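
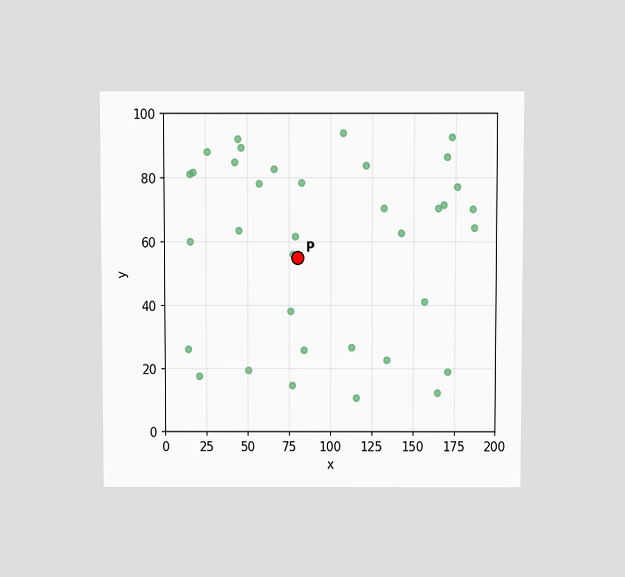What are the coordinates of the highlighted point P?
The chart is viewed slightly from above. Following the gridlines from P to each axis, P sits at (80, 55).

(80, 55)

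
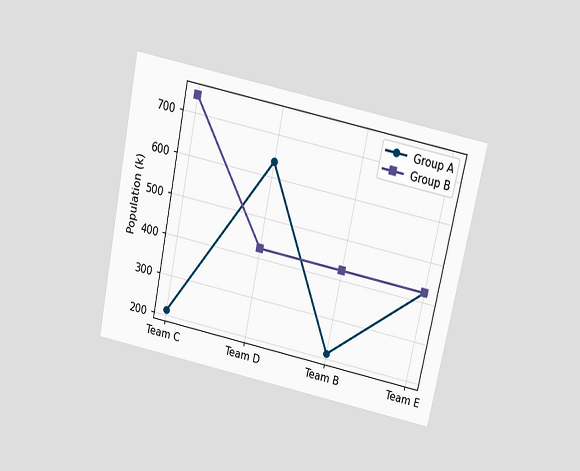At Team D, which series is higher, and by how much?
Group A, by 212k

The chart is tilted about 12° clockwise and viewed slightly from above. At Team D, Group A sits above the other line by 212k.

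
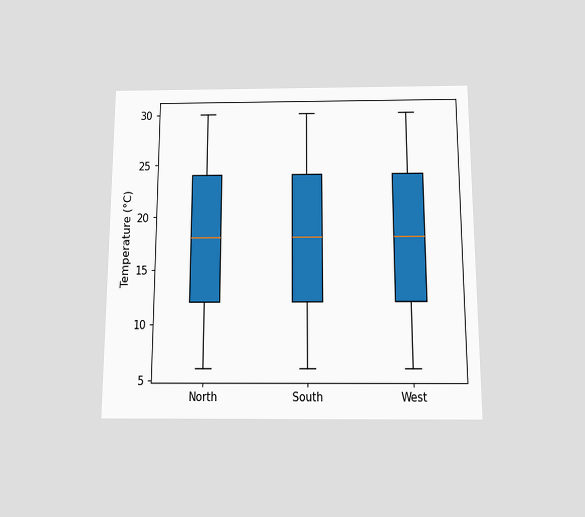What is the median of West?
The chart is viewed slightly from below. The median line in the West box sits at 18°C.

18°C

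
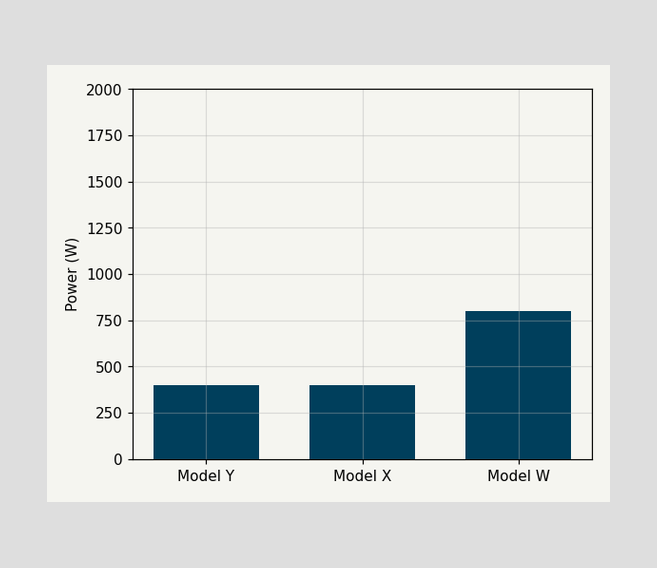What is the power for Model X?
400W

Reading along the chart's y-axis, the Model X bar reaches 400W.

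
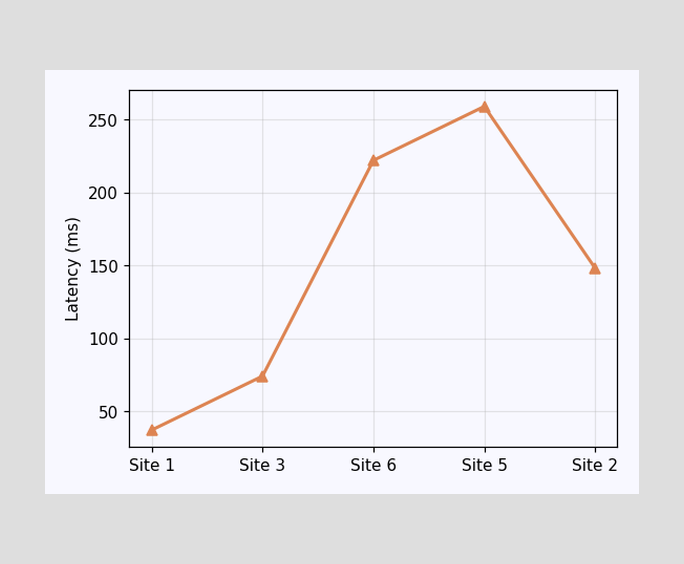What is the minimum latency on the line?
The lowest point is at Site 1, and reading across to the y-axis gives 37ms.

37ms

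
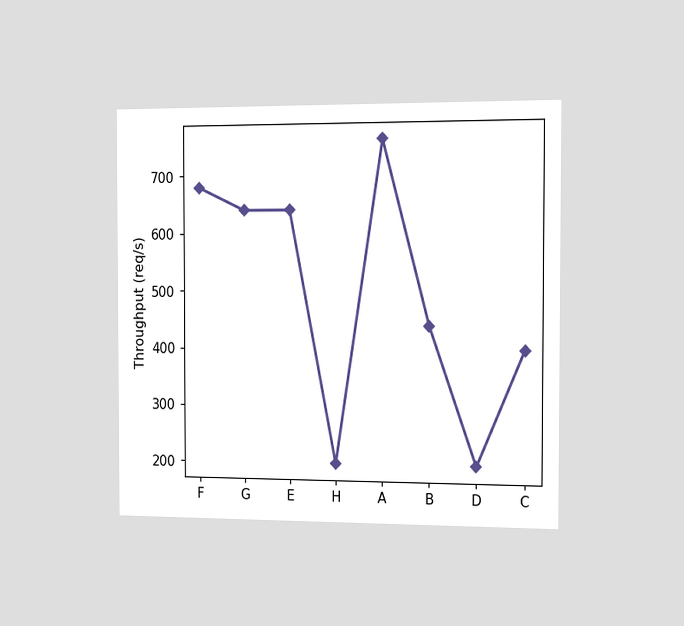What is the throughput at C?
The chart is viewed slightly from the right. At C, the line is at 400req/s.

400req/s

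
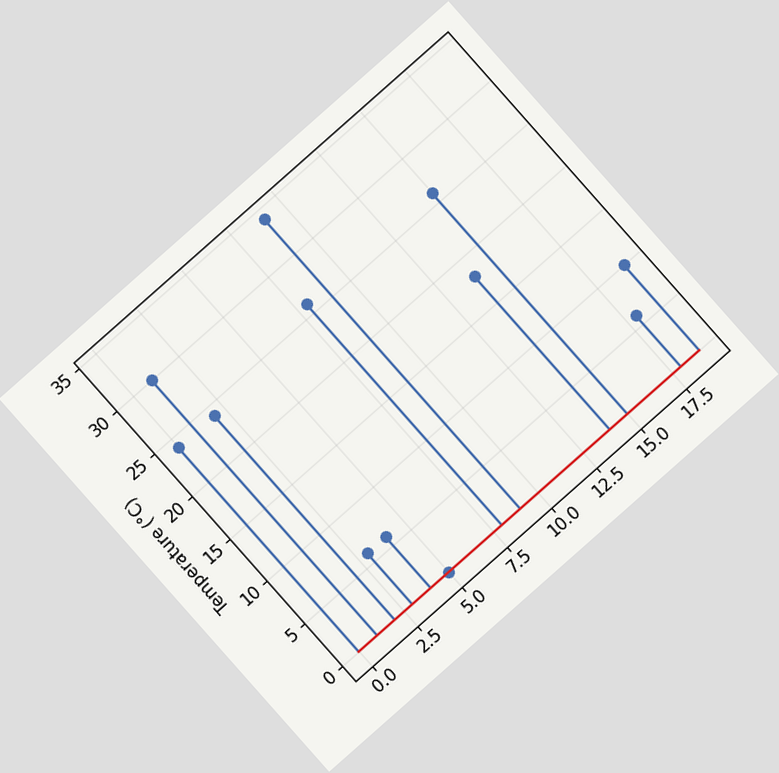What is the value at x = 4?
6°C

The chart is tilted about 42° counter-clockwise. The stem at x=4 reaches 6°C.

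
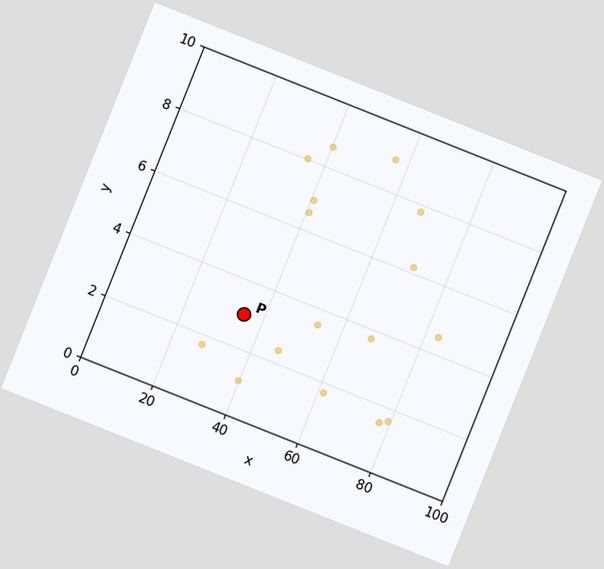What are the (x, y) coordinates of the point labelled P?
The chart is tilted about 22° clockwise. Following the gridlines from P to each axis, P sits at (35, 3).

(35, 3)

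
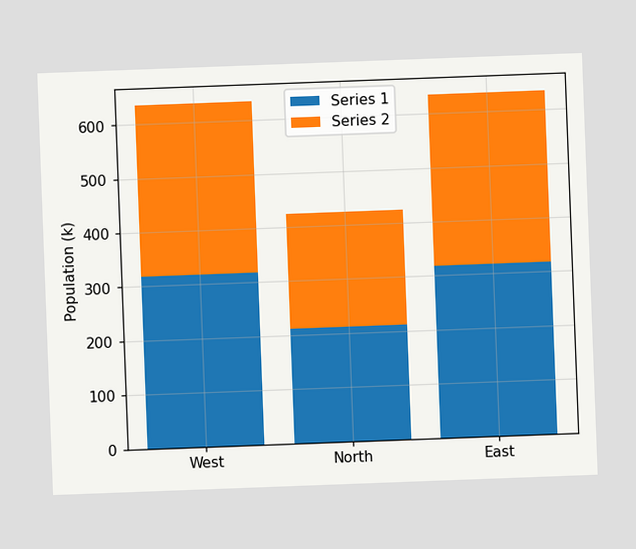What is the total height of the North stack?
424k

The chart is tilted about 2° counter-clockwise. The North stack's top reaches 424k on the y-axis.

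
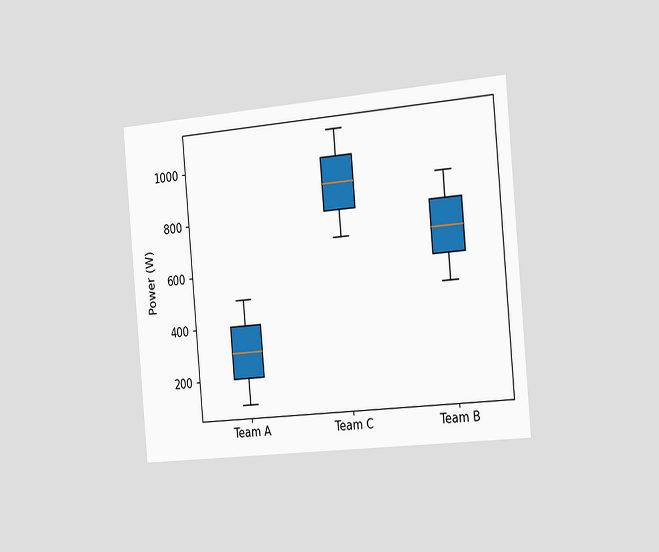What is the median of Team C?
900W

The chart is tilted about 5° counter-clockwise and viewed slightly from the right. The median line in the Team C box sits at 900W.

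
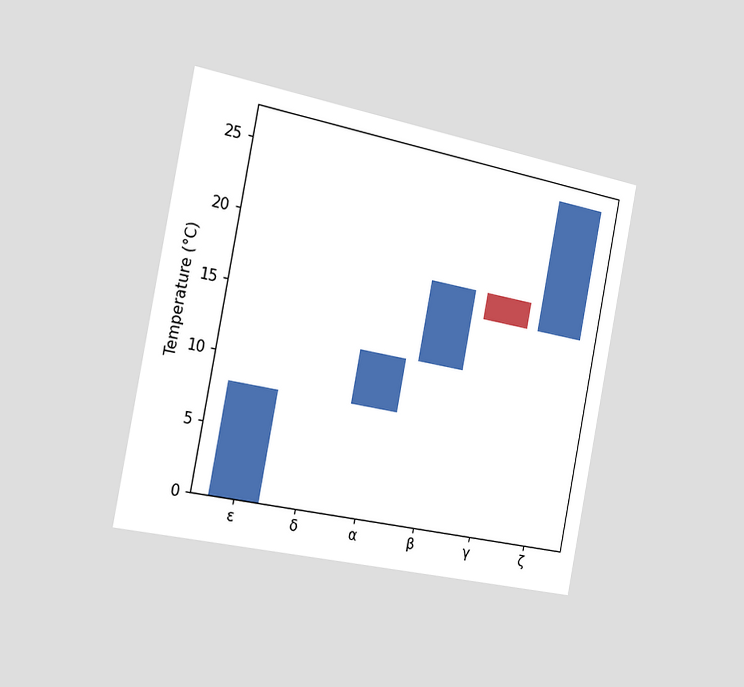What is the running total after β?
18°C

The chart is tilted about 11° clockwise and viewed slightly from the left. After β the running total reaches 18°C.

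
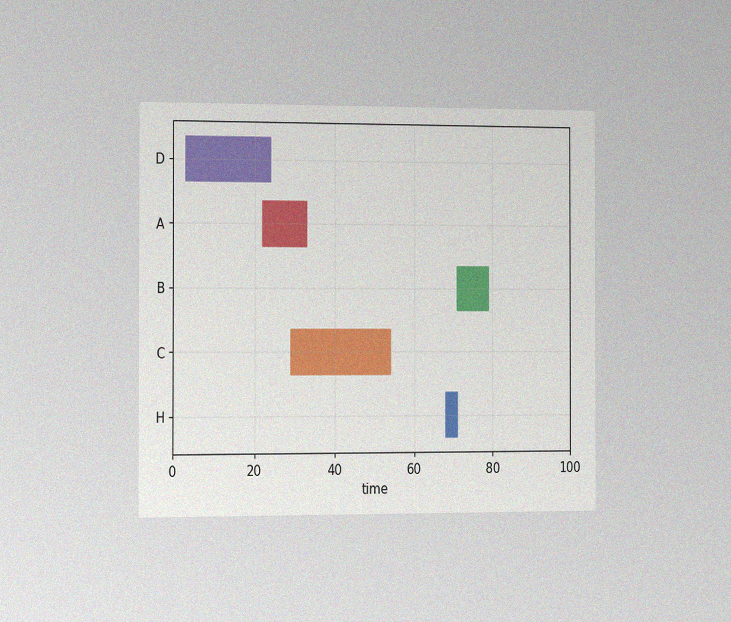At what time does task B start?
71

The chart is viewed slightly from the left, with some photo noise. The B bar begins at t=71.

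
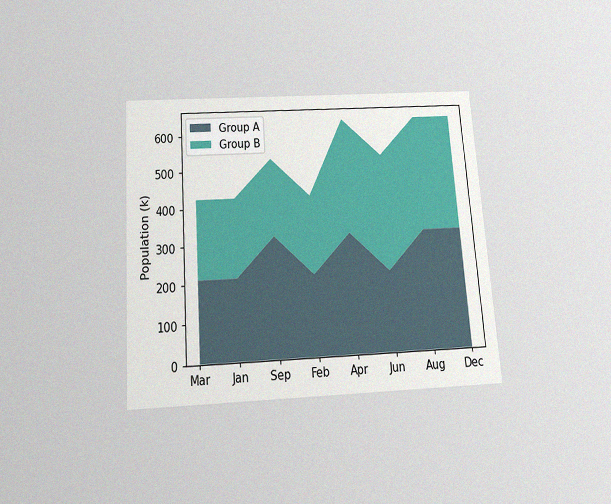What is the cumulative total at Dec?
The chart is tilted about 4° counter-clockwise and viewed slightly from below, with some photo noise. The stacked total at Dec reaches 636k.

636k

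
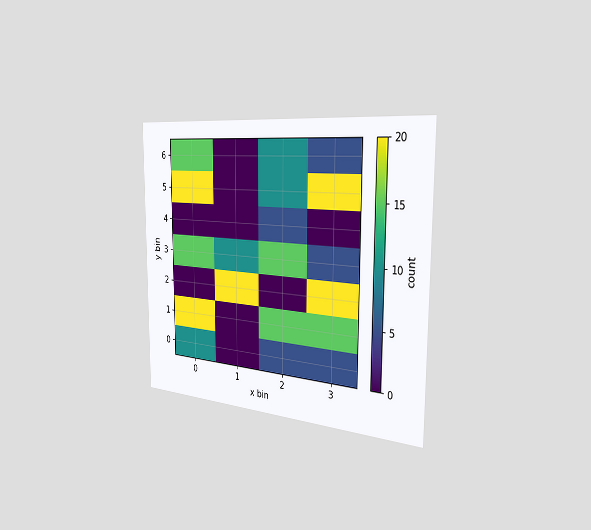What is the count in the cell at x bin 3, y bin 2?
20

The chart is viewed slightly from the right. Matching the cell (3, 2) against the colorbar gives 20.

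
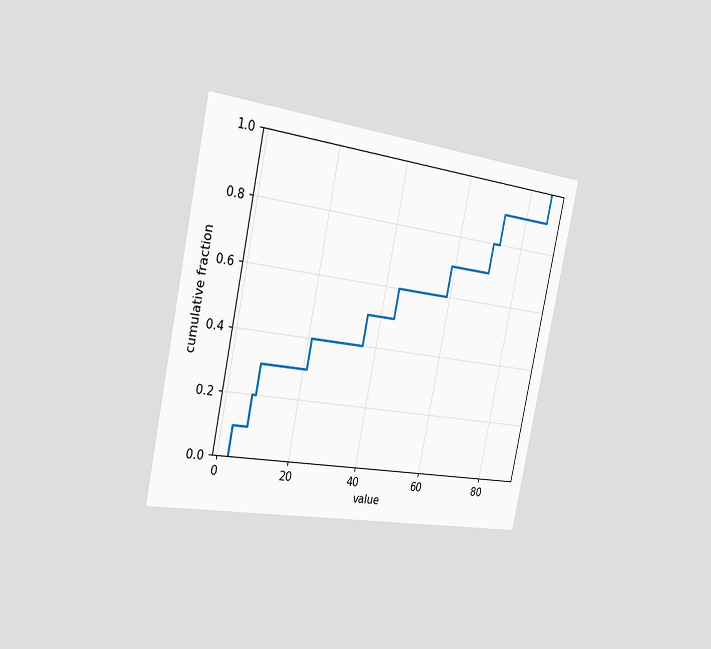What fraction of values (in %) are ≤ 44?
The chart is tilted about 12° clockwise and viewed slightly from the left. At x=44 the ECDF step is at 60%.

60%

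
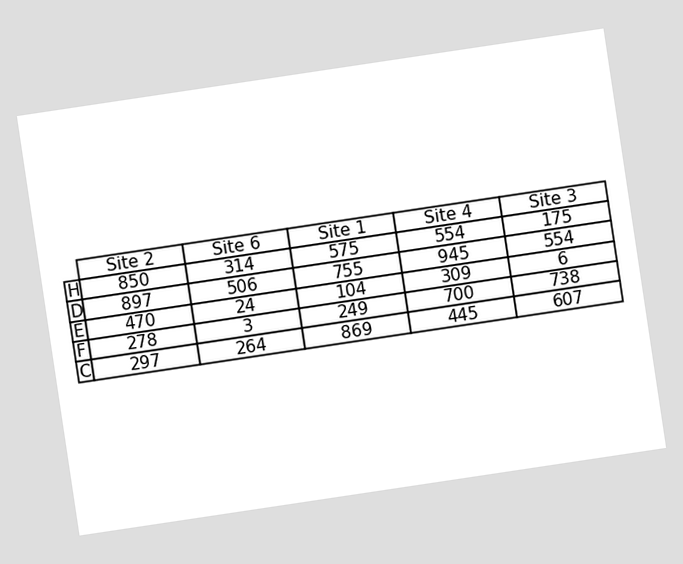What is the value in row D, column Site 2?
The chart is tilted about 8° counter-clockwise. The (D, Site 2) cell reads 897.

897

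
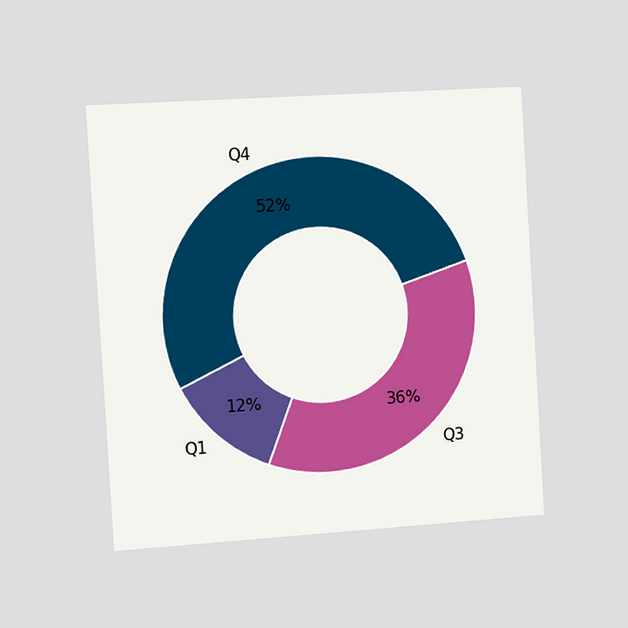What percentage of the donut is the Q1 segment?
The chart is tilted about 3° counter-clockwise and viewed slightly from the left. The Q1 segment takes up 12% of the ring.

12%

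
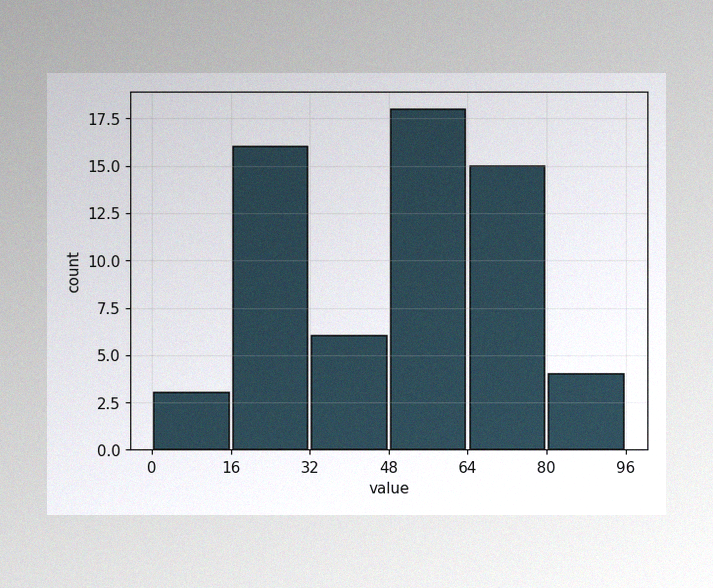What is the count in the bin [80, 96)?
4

The image has some photo noise and uneven lighting. The [80, 96) bin has height 4.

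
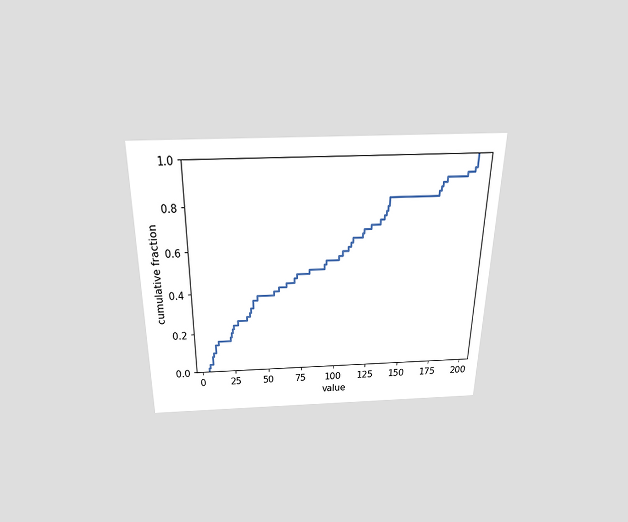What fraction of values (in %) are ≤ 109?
The chart is viewed slightly from above. At x=109 the ECDF step is at 60%.

60%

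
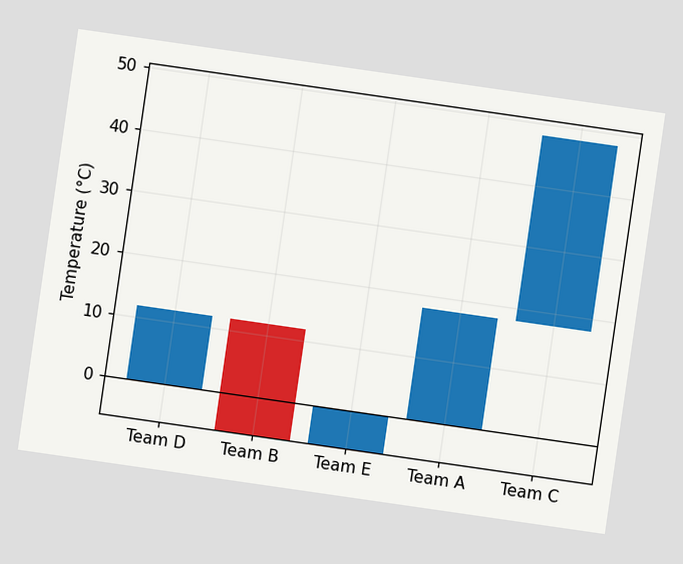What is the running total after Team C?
The chart is tilted about 8° clockwise. After Team C the running total reaches 48°C.

48°C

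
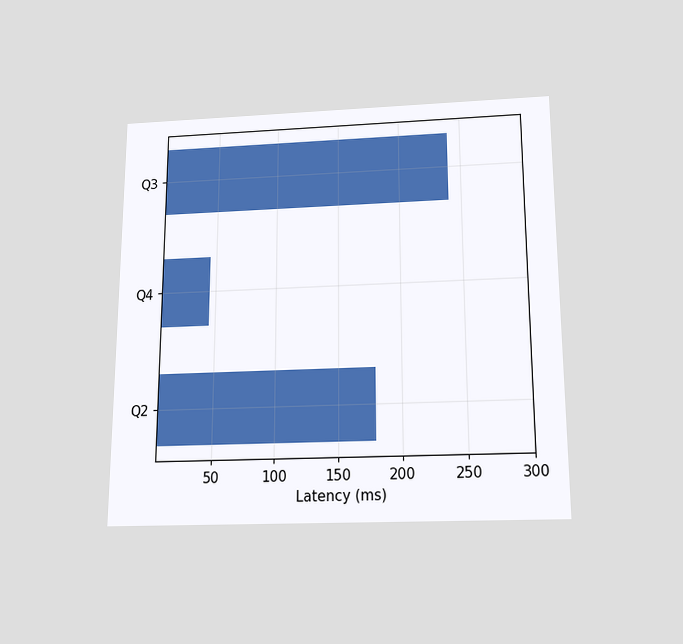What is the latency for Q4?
The chart is viewed slightly from below. Reading along the chart's x-axis, the Q4 bar reaches 45ms.

45ms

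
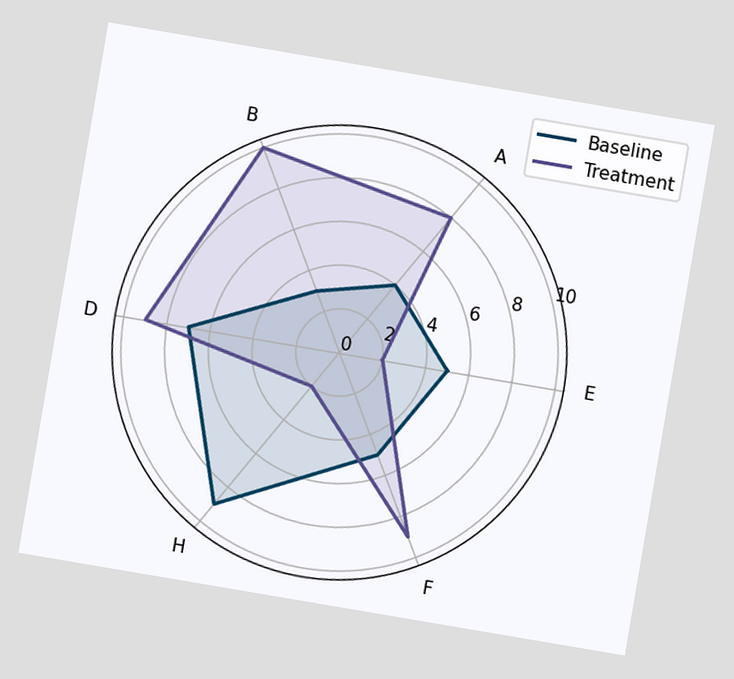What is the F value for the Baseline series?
5

The chart is tilted about 10° clockwise. On the F axis, Baseline reaches 5.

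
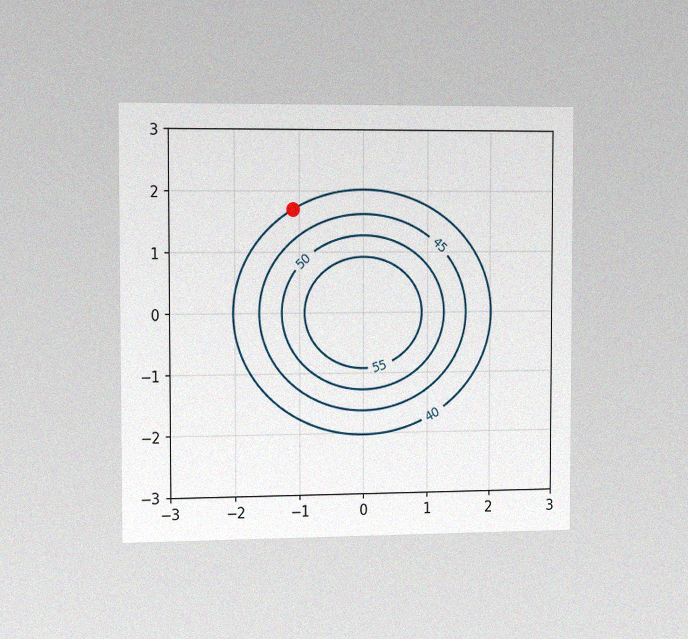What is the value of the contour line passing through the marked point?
The chart is viewed slightly from the left, with some photo noise. The marked point sits on the contour labelled 40.

40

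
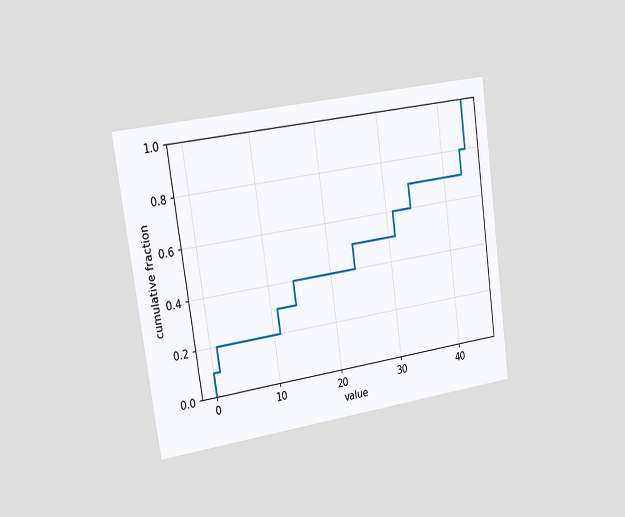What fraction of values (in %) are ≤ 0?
10%

The chart is tilted about 8° counter-clockwise and viewed slightly from the left. At x=0 the ECDF step is at 10%.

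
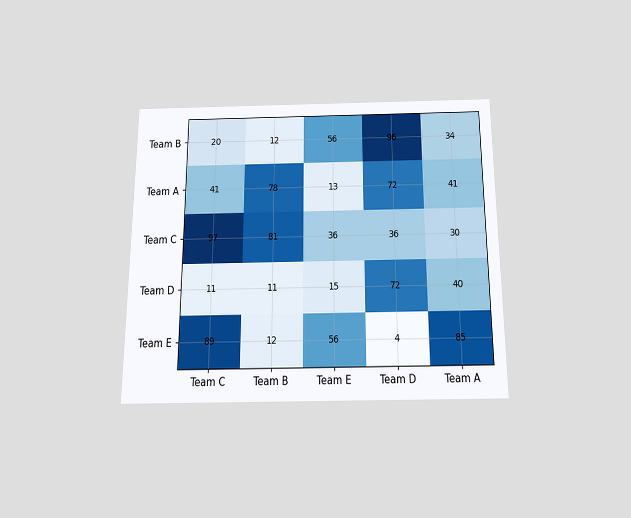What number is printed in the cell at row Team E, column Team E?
56

The chart is viewed slightly from below. The (Team E, Team E) cell reads 56.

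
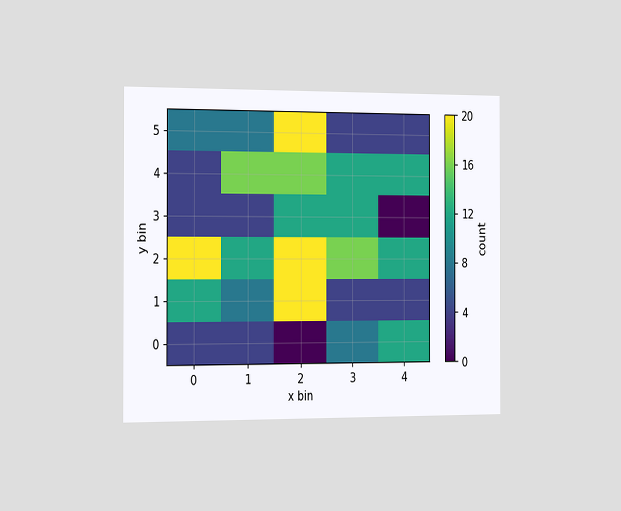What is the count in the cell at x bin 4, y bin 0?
The chart is viewed slightly from the left. Matching the cell (4, 0) against the colorbar gives 12.

12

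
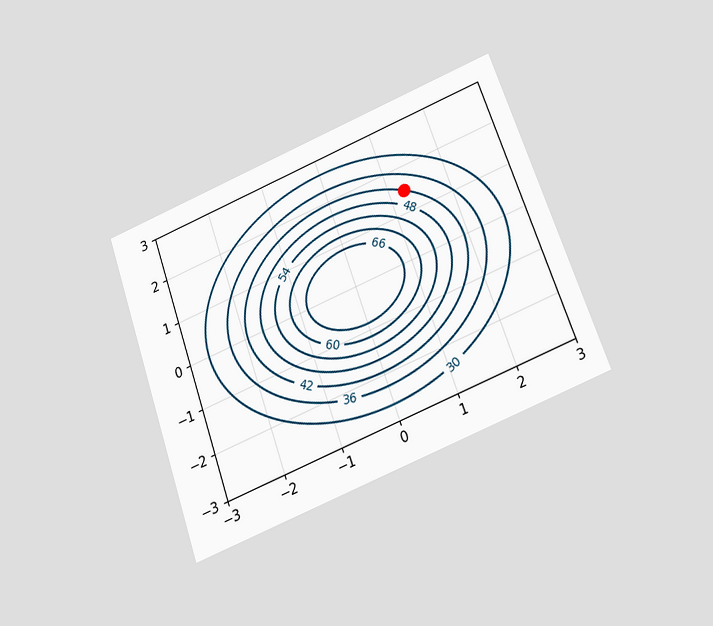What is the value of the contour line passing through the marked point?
The chart is tilted about 19° counter-clockwise and viewed slightly from below. The marked point sits on the contour labelled 42.

42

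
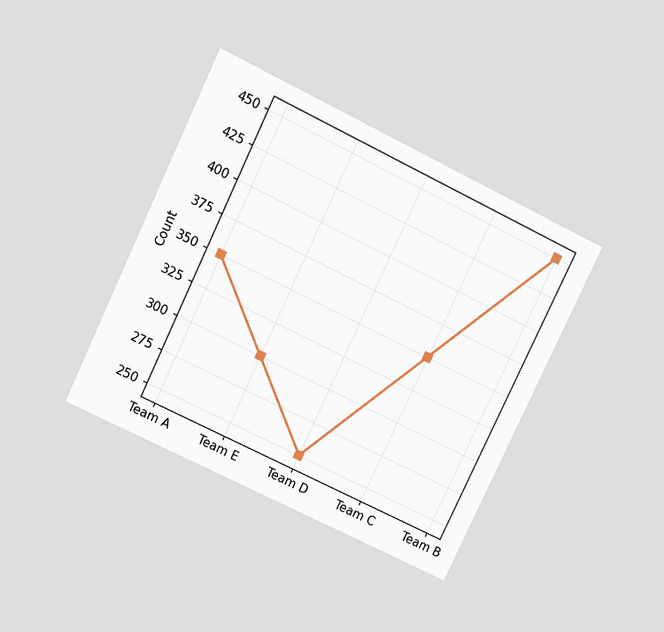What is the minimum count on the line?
The chart is tilted about 26° clockwise and viewed at a slight angle. The lowest point is at Team D, and reading across to the y-axis gives 250.

250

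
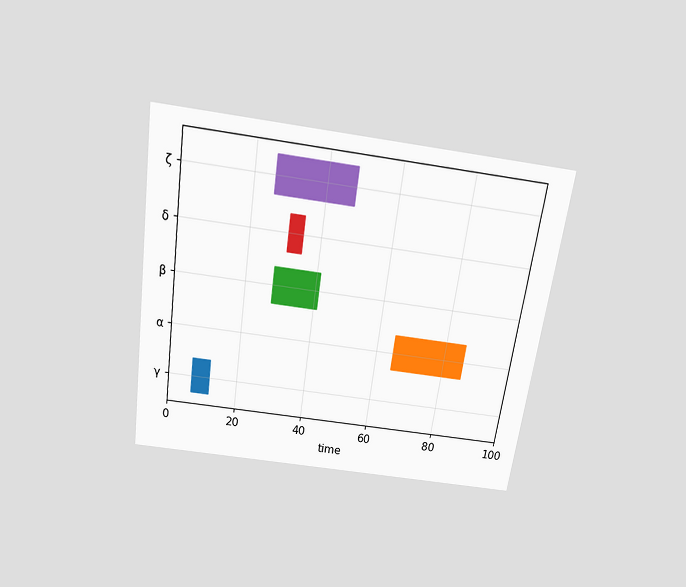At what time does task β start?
28

The chart is tilted about 8° clockwise and viewed slightly from above. The β bar begins at t=28.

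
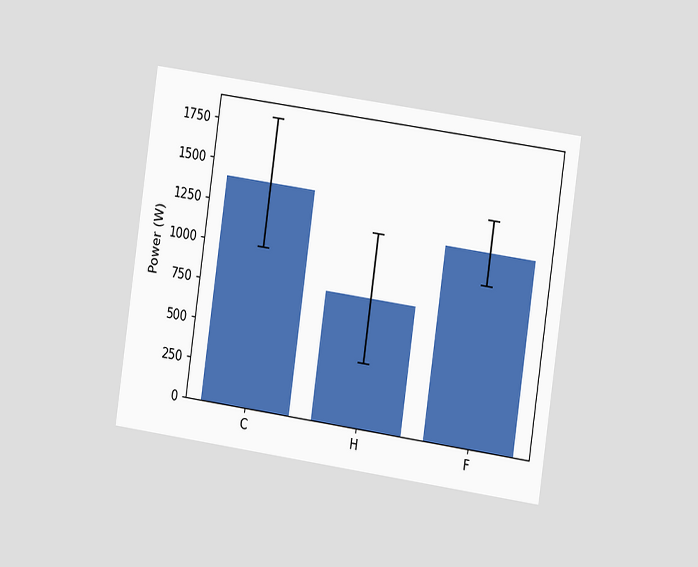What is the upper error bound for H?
1200W

The chart is tilted about 8° clockwise and viewed slightly from the right. The H bar's upper whisker reaches 1200W.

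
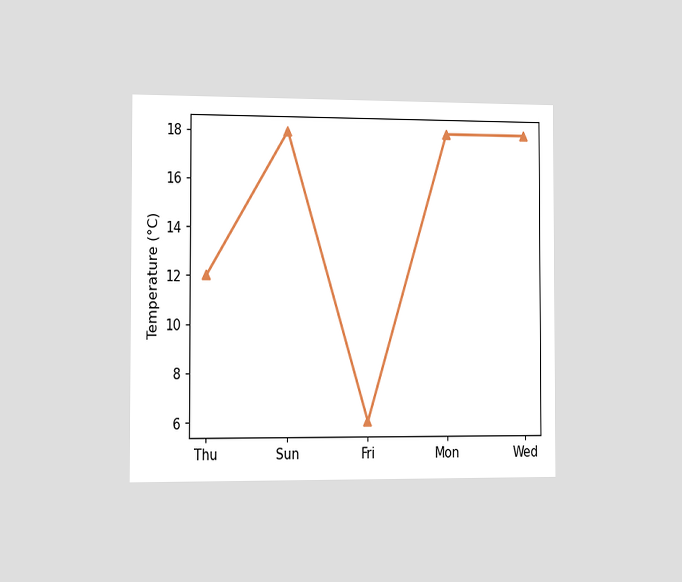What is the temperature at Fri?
The chart is viewed slightly from the left. At Fri, the line is at 6°C.

6°C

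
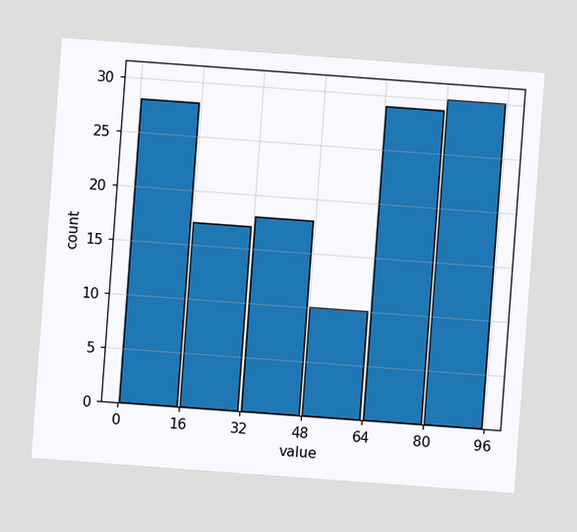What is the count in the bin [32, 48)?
18

The chart is tilted about 4° clockwise. The [32, 48) bin has height 18.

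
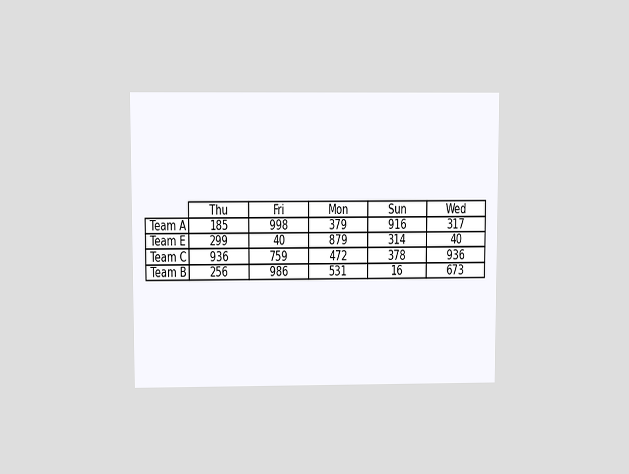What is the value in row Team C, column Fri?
The chart is viewed slightly from above. The (Team C, Fri) cell reads 759.

759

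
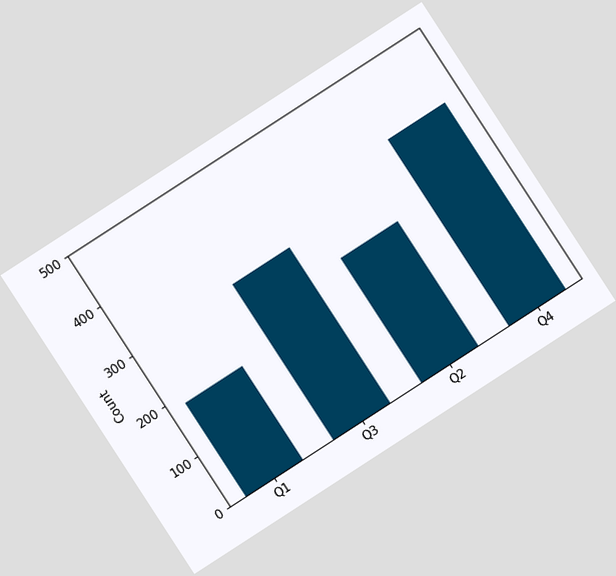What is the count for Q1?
The chart is tilted about 33° counter-clockwise. Reading along the chart's y-axis, the Q1 bar reaches 186.

186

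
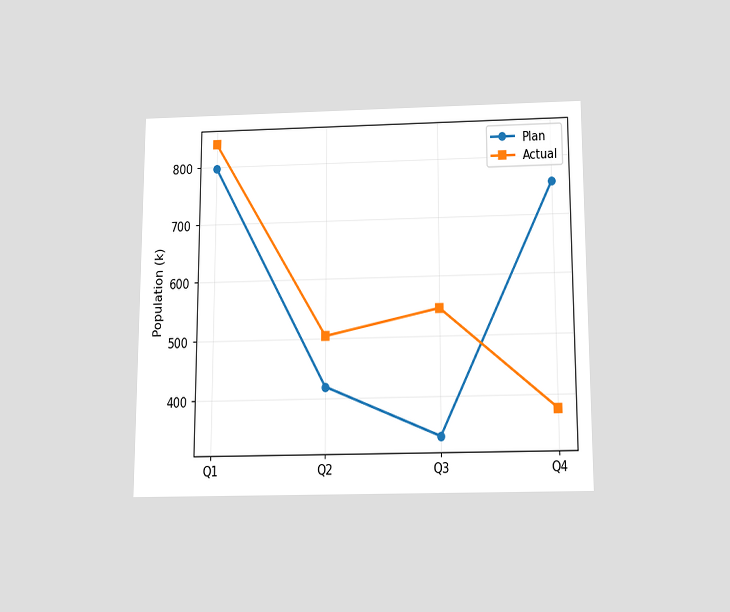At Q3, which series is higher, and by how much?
Actual, by 210k

The chart is viewed slightly from below. At Q3, Actual sits above the other line by 210k.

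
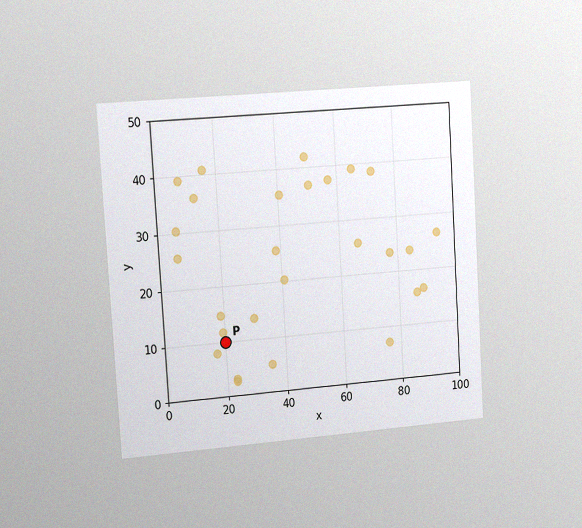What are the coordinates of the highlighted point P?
(20, 10)

The chart is tilted about 4° counter-clockwise and viewed slightly from the left, with some photo noise. Following the gridlines from P to each axis, P sits at (20, 10).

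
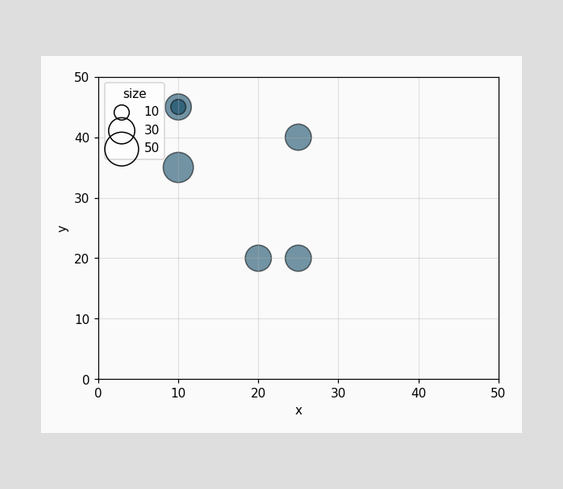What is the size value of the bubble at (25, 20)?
Matching the bubble at (25, 20) against the size legend gives 30.

30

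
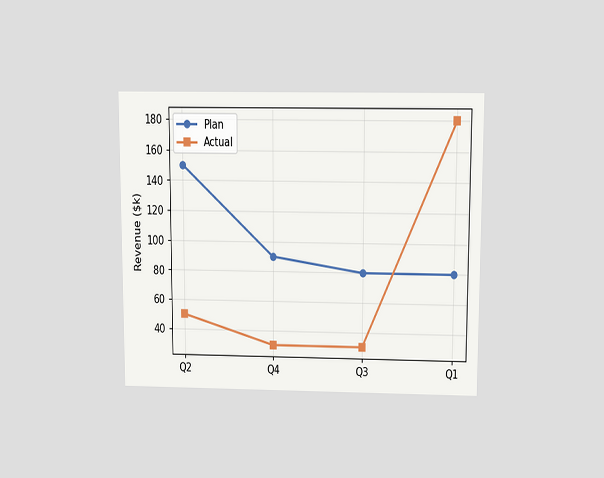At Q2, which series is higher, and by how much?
Plan, by $100k

The chart is viewed slightly from above. At Q2, Plan sits above the other line by $100k.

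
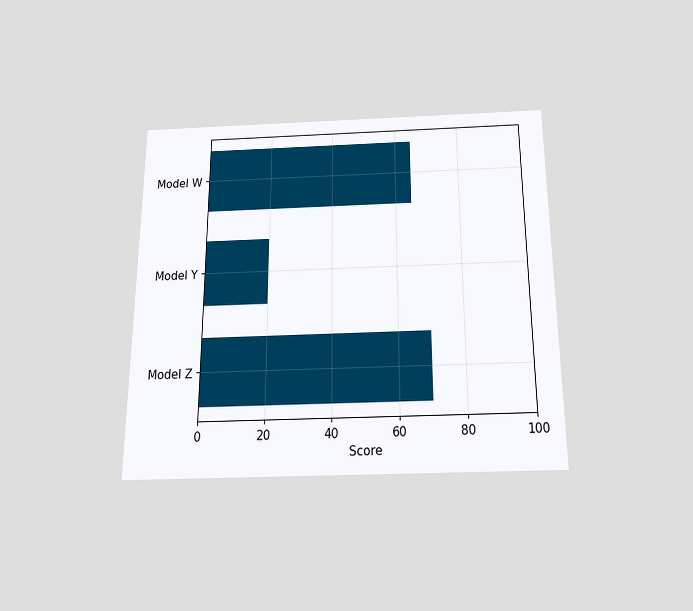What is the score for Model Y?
20

The chart is viewed slightly from below. Reading along the chart's x-axis, the Model Y bar reaches 20.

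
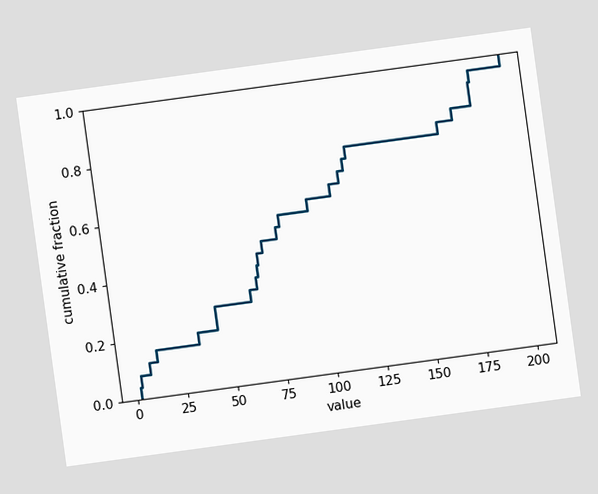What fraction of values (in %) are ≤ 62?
The chart is tilted about 8° counter-clockwise. At x=62 the ECDF step is at 32%.

32%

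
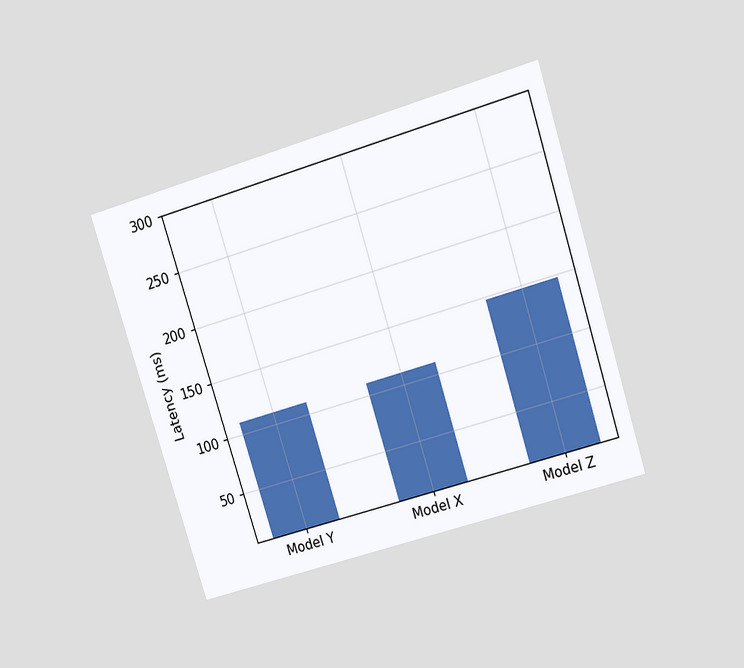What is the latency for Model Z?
148ms

The chart is tilted about 17° counter-clockwise and viewed at a slight angle. Reading along the chart's y-axis, the Model Z bar reaches 148ms.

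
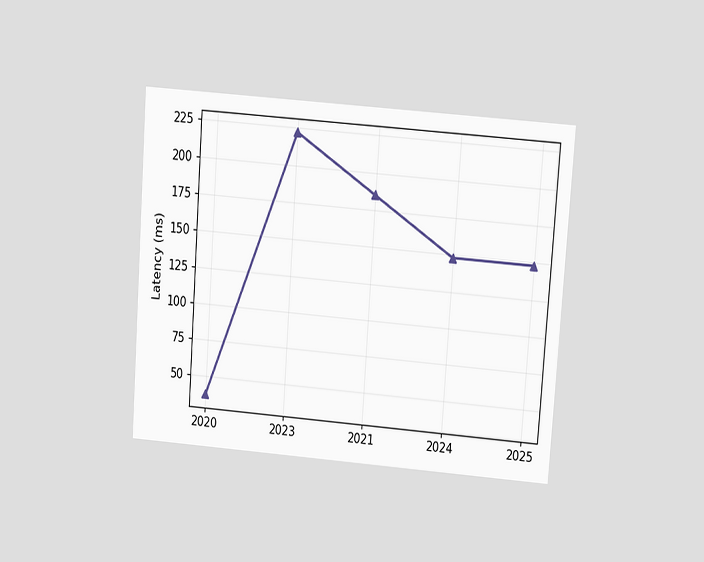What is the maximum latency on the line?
The chart is tilted about 4° clockwise and viewed slightly from above. The highest point is at 2023, and reading across to the y-axis gives 222ms.

222ms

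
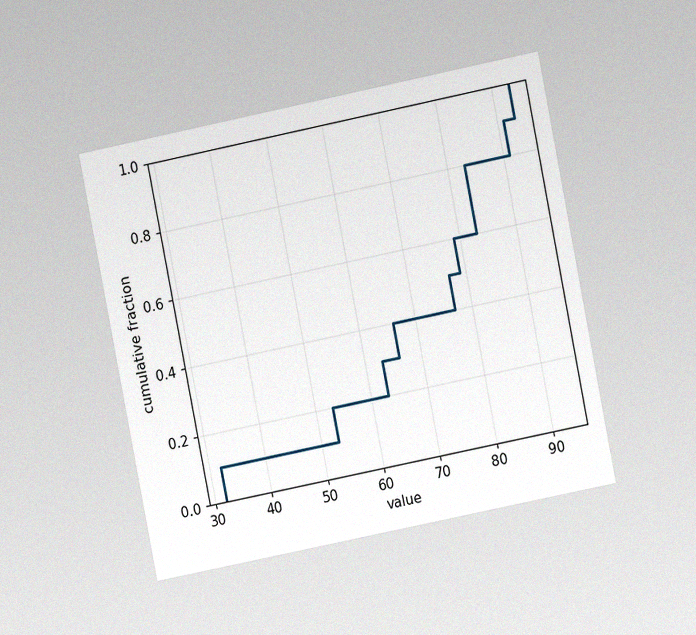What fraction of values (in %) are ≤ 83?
80%

The chart is tilted about 11° counter-clockwise and viewed at a slight angle, with some photo noise. At x=83 the ECDF step is at 80%.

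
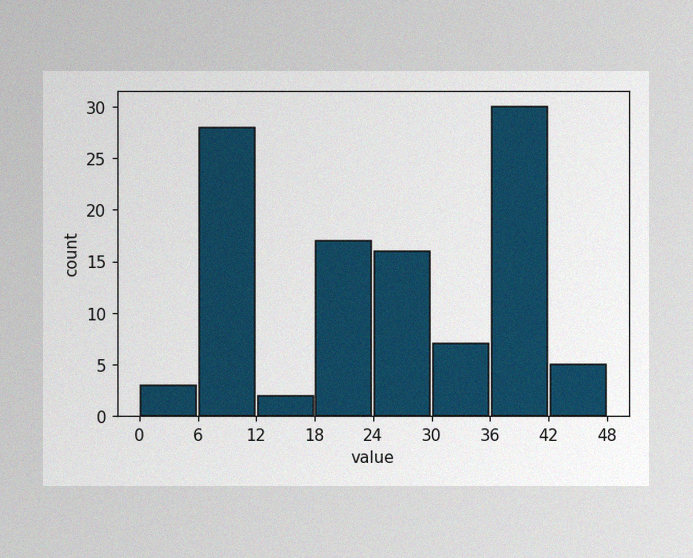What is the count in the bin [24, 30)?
The image has some photo noise and uneven lighting. The [24, 30) bin has height 16.

16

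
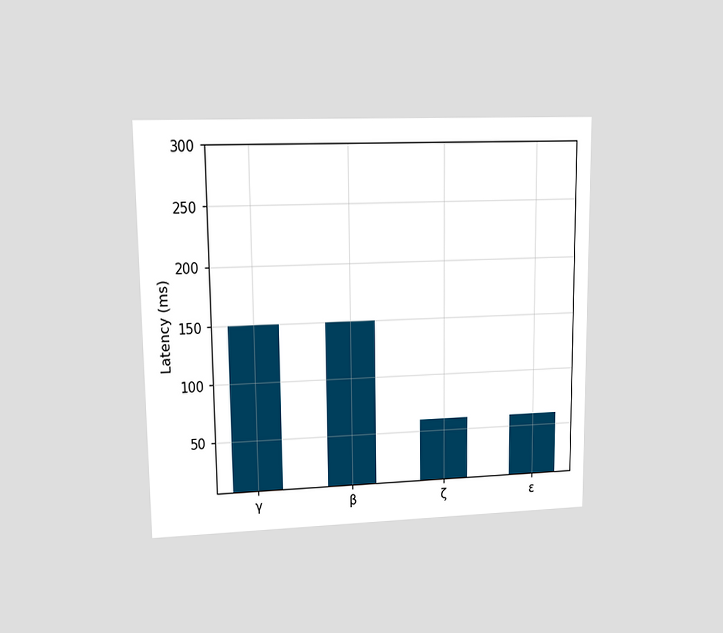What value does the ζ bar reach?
The chart is viewed at a slight angle. Reading along the chart's y-axis, the ζ bar reaches 60ms.

60ms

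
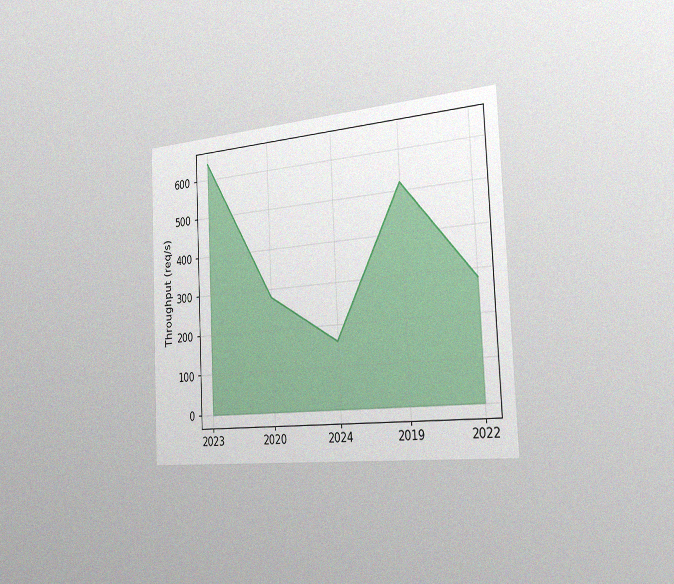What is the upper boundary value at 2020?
280req/s

The chart is tilted about 3° counter-clockwise and viewed slightly from the right, with some photo noise. At 2020 the upper boundary is at 280req/s.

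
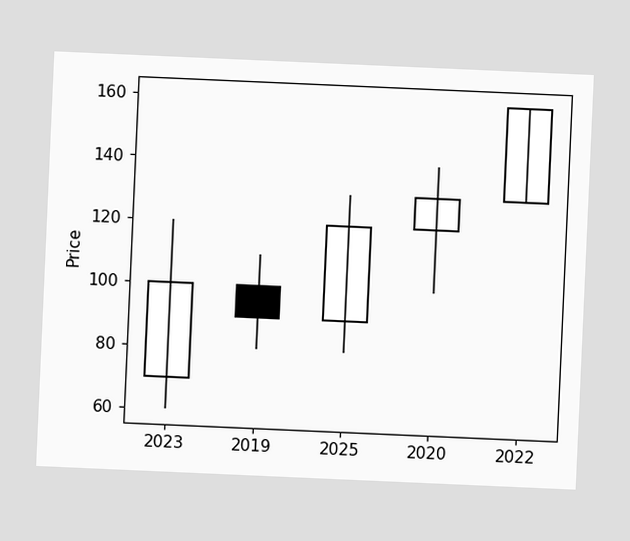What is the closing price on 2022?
160

The chart is tilted about 3° clockwise. The 2022 candle closes at 160.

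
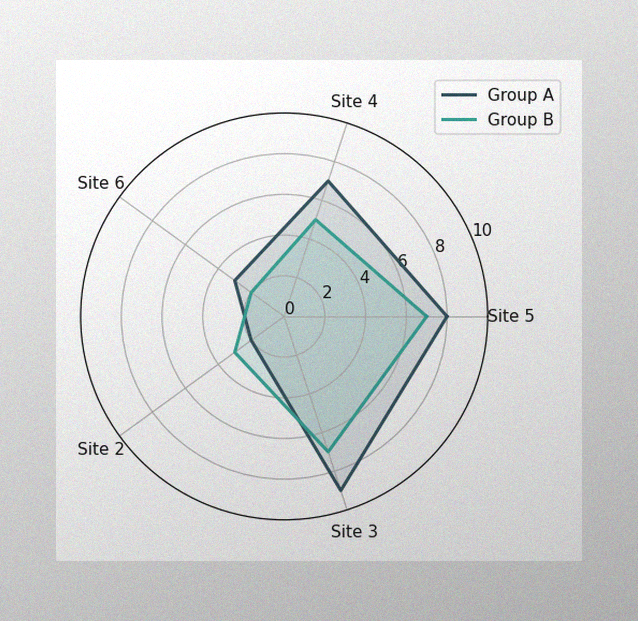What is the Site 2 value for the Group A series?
2

The image has some photo noise and uneven lighting. On the Site 2 axis, Group A reaches 2.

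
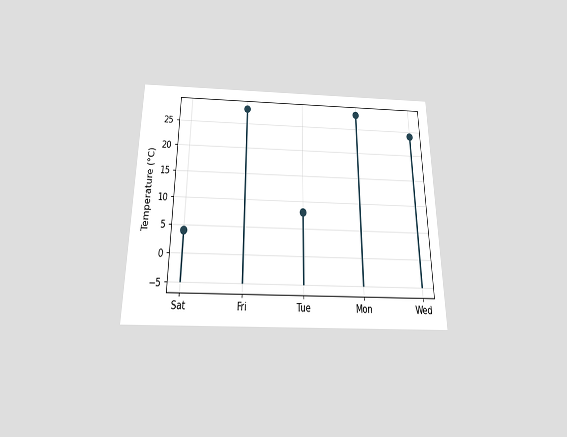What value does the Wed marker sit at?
24°C

The chart is viewed slightly from below. The Wed marker sits at 24°C.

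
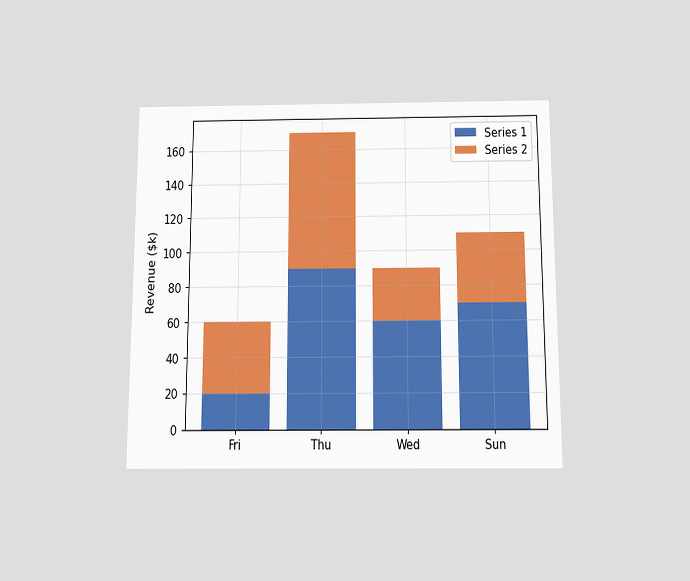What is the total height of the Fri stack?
The chart is viewed slightly from below. The Fri stack's top reaches $60k on the y-axis.

$60k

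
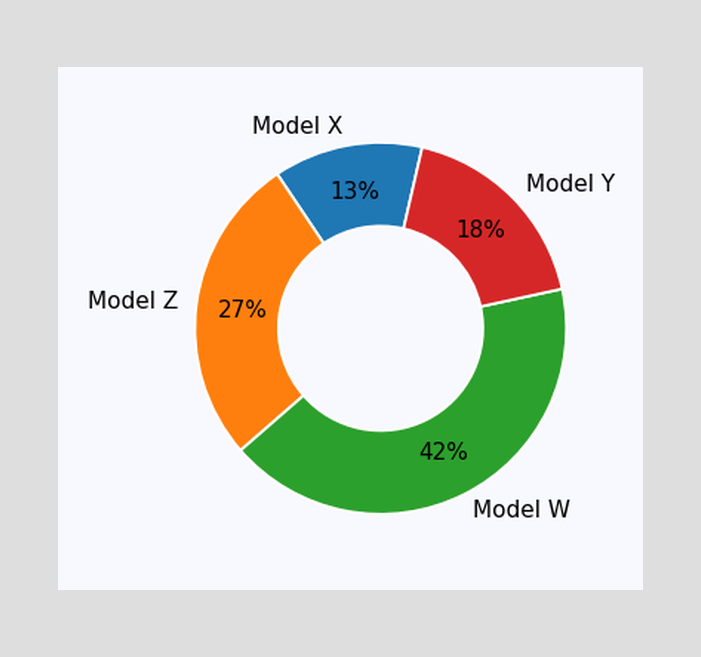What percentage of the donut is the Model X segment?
13%

The Model X segment takes up 13% of the ring.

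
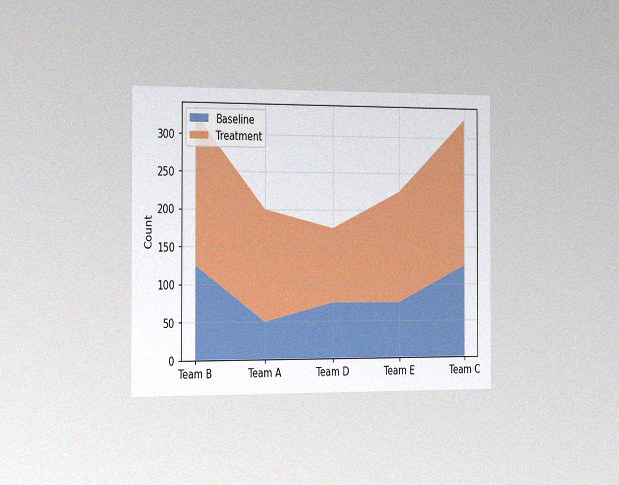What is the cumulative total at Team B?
The chart is viewed slightly from the left, with some photo noise. The stacked total at Team B reaches 325.

325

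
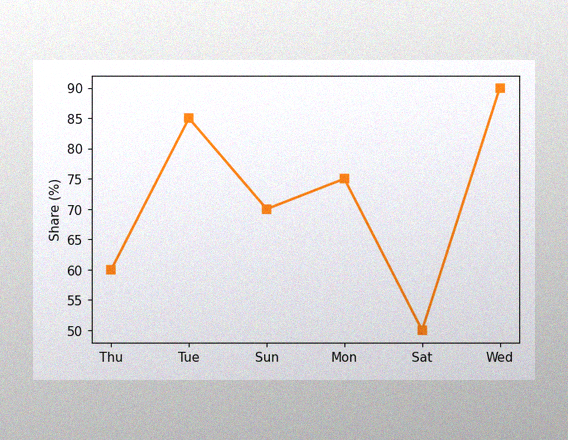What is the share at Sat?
The image has some photo noise and uneven lighting. At Sat, the line is at 50%.

50%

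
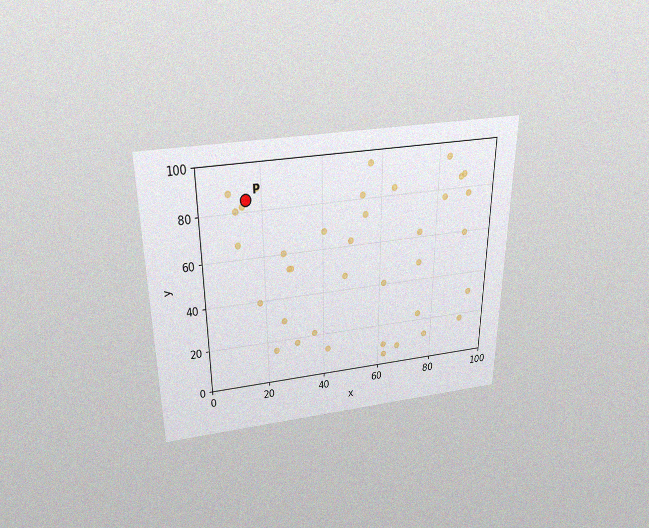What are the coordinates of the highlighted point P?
The chart is viewed slightly from above, with some photo noise. Following the gridlines from P to each axis, P sits at (15, 85).

(15, 85)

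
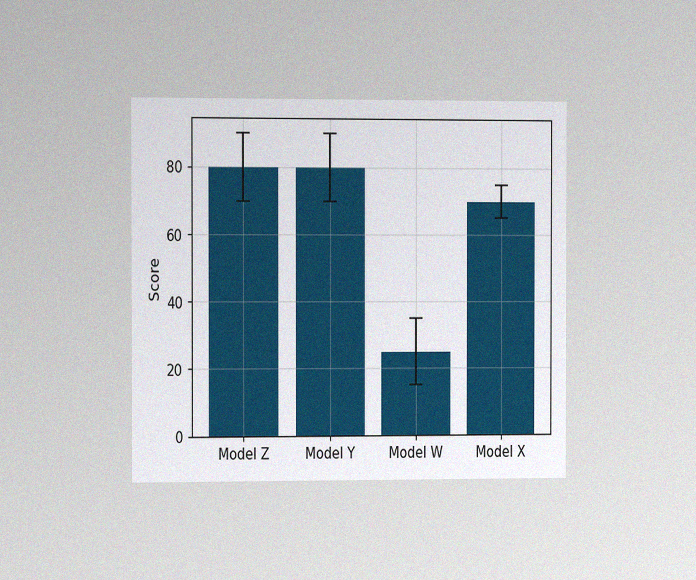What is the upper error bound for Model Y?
90

The chart is viewed at a slight angle, with some photo noise. The Model Y bar's upper whisker reaches 90.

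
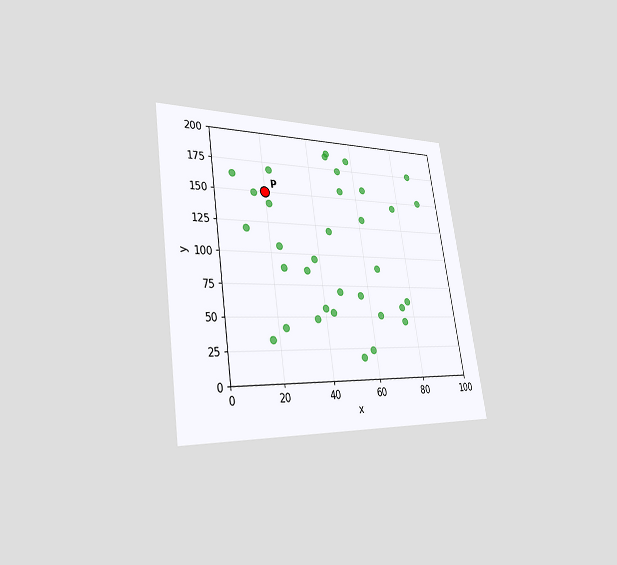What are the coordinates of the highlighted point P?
(20, 150)

The chart is tilted about 9° counter-clockwise and viewed slightly from the left. Following the gridlines from P to each axis, P sits at (20, 150).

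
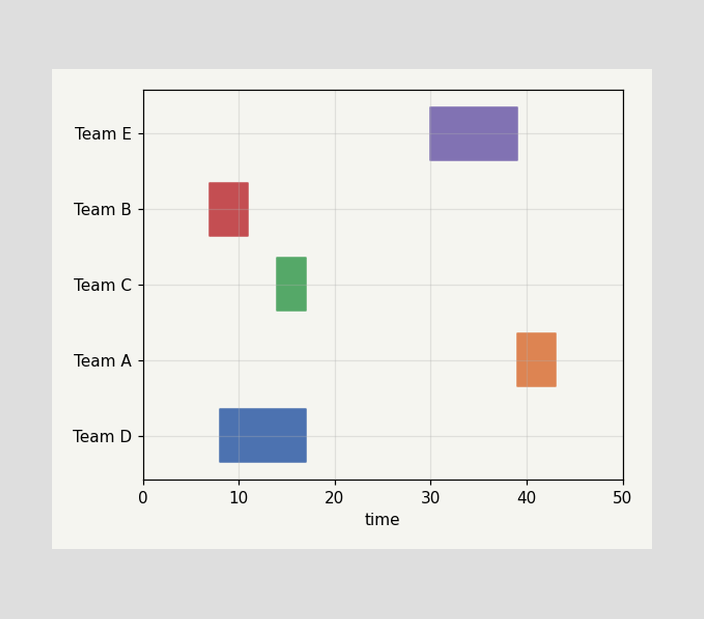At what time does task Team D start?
The Team D bar begins at t=8.

8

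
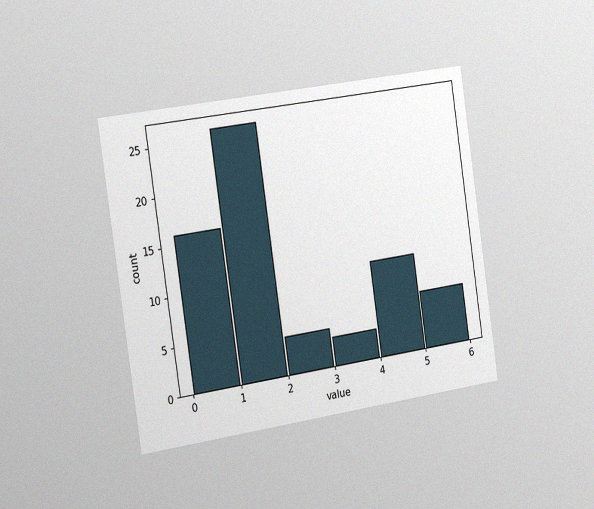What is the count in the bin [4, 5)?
10

The chart is tilted about 8° counter-clockwise and viewed slightly from the left, with some photo noise. The [4, 5) bin has height 10.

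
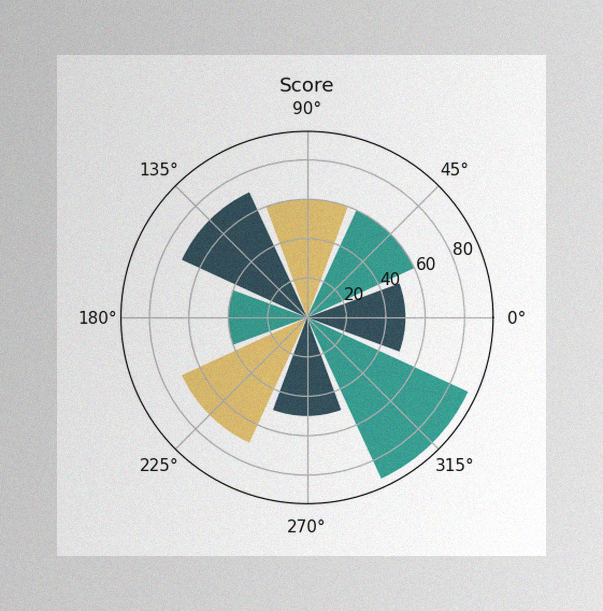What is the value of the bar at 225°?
70

The image has some photo noise and uneven lighting. The bar at 225° reaches 70 on the radial axis.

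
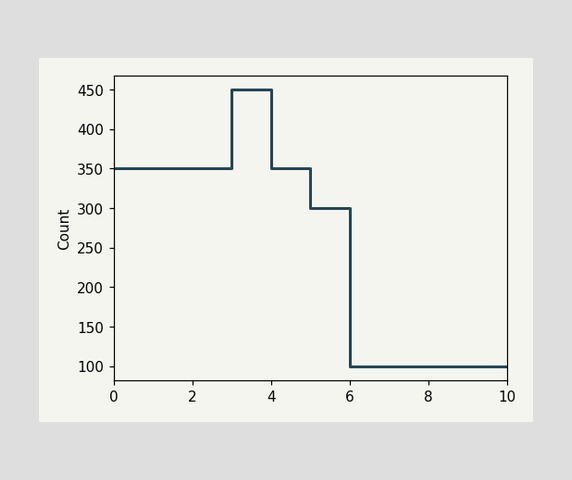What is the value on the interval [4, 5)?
350

On [4, 5) the step sits at 350.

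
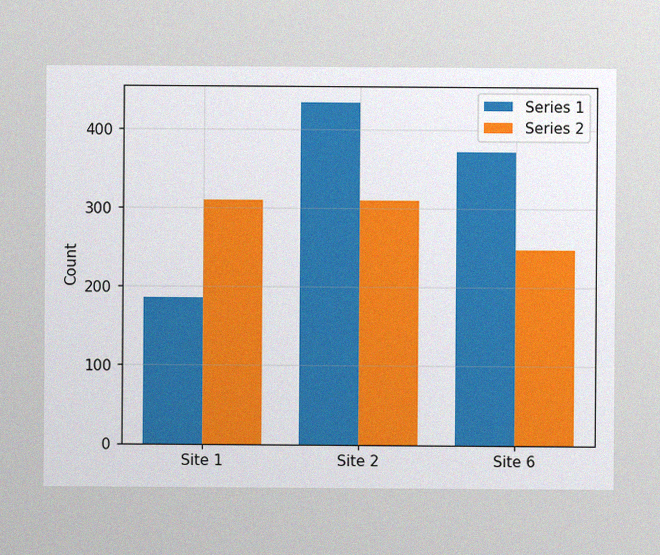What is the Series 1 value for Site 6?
The image has some photo noise and uneven lighting. The Series 1 bar at Site 6 reaches 372 on the y-axis.

372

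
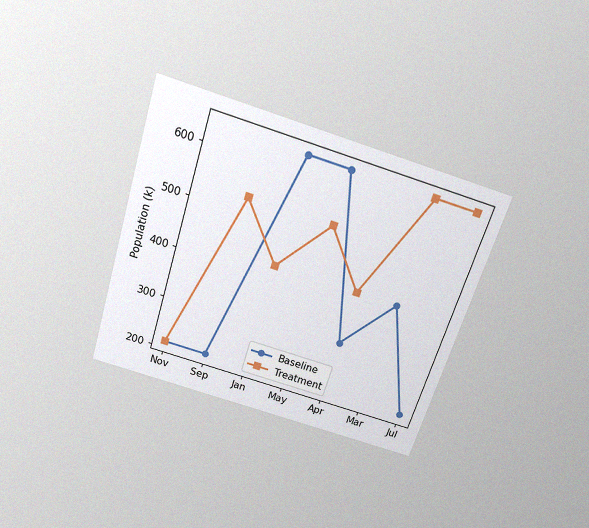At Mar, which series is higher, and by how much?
Treatment, by 212k

The chart is tilted about 17° clockwise and viewed slightly from above, with some photo noise. At Mar, Treatment sits above the other line by 212k.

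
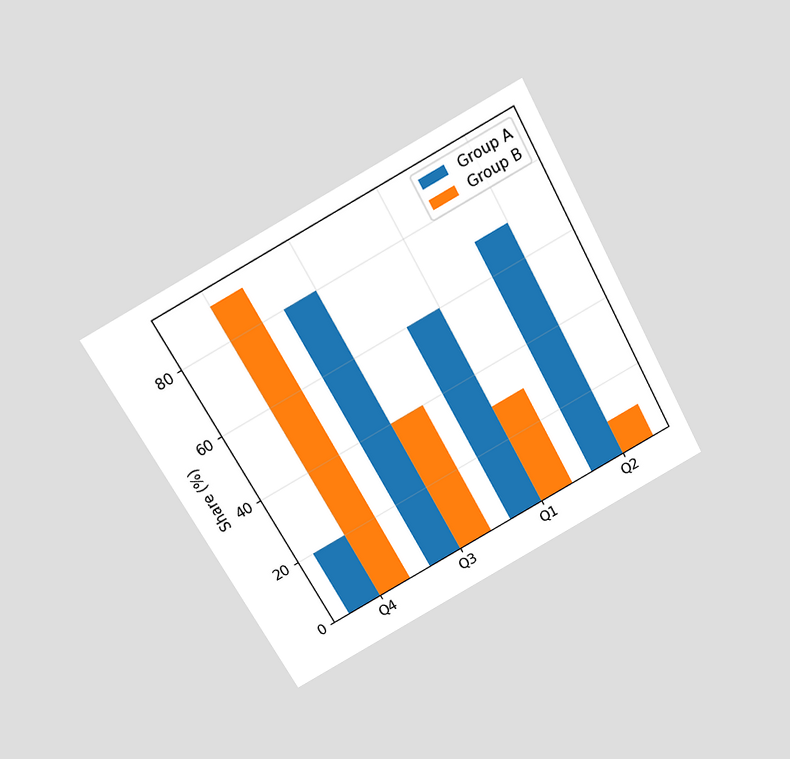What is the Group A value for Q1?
The chart is tilted about 29° counter-clockwise and viewed slightly from above. The Group A bar at Q1 reaches 60% on the y-axis.

60%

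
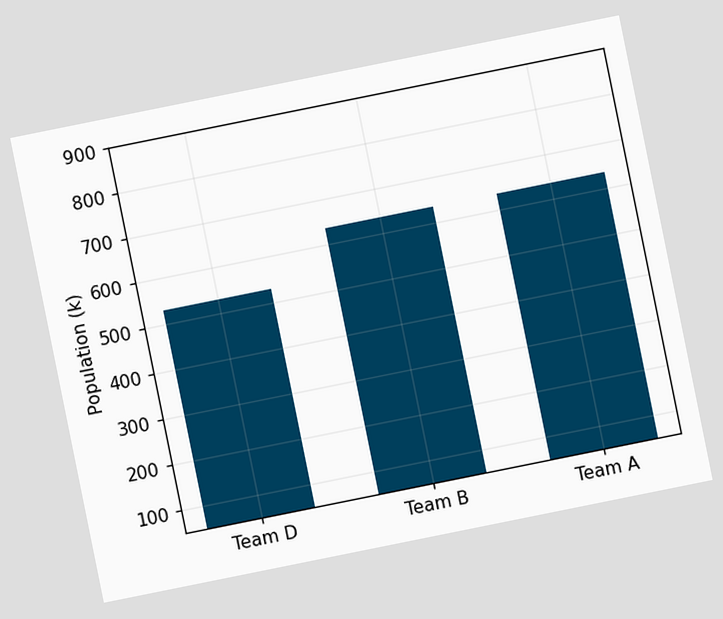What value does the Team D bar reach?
The chart is tilted about 11° counter-clockwise. Reading along the chart's y-axis, the Team D bar reaches 530k.

530k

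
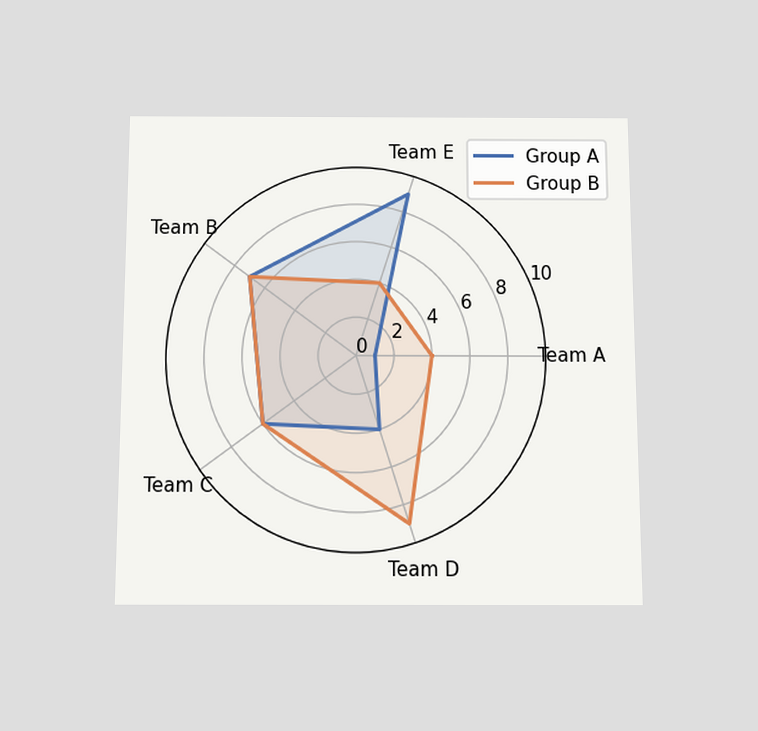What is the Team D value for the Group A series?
The chart is viewed slightly from below. On the Team D axis, Group A reaches 4.

4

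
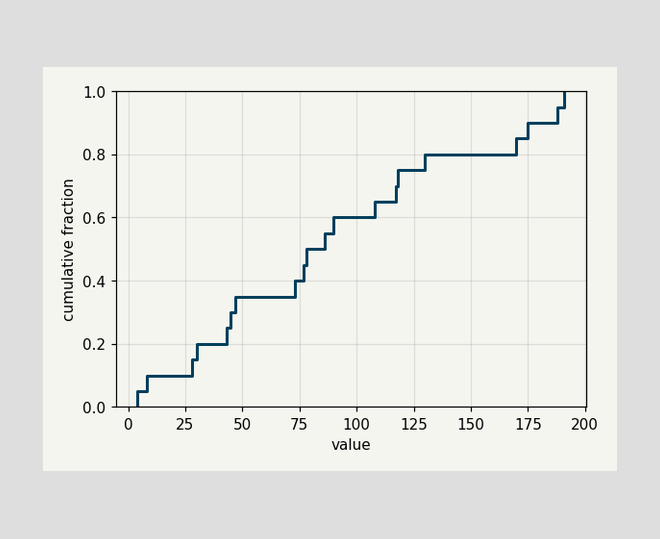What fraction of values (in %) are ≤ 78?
50%

At x=78 the ECDF step is at 50%.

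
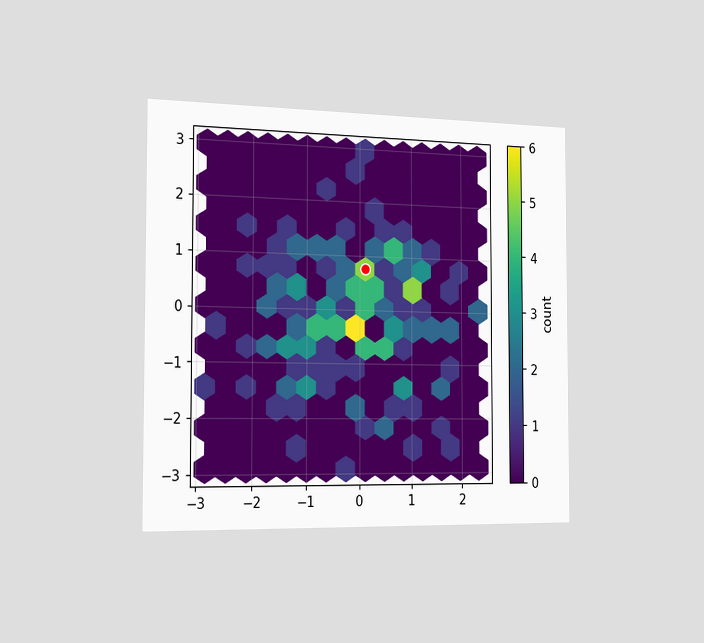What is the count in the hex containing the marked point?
The chart is viewed slightly from the left. The marked hex reads 5 on the colorbar.

5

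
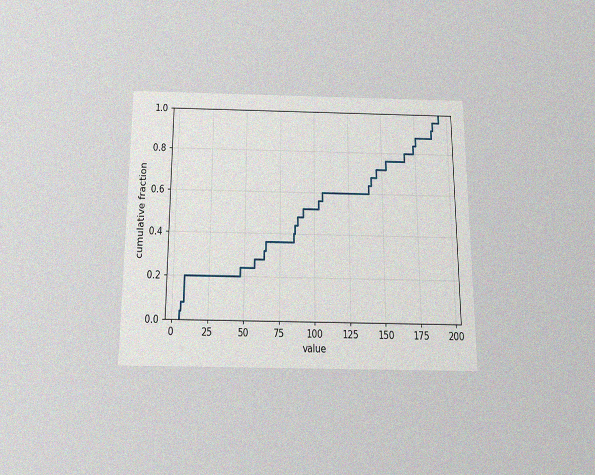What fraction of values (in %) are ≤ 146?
72%

The chart is viewed slightly from below, with some photo noise. At x=146 the ECDF step is at 72%.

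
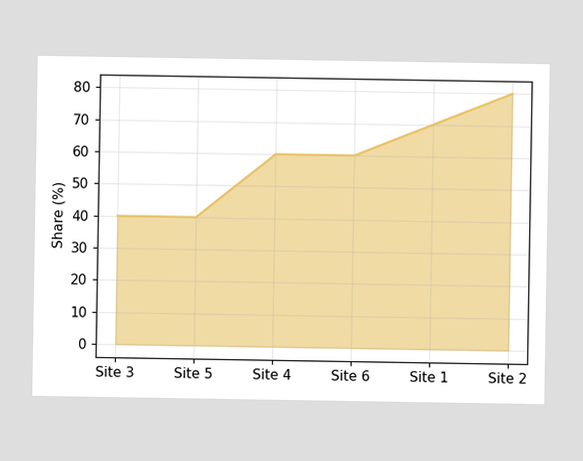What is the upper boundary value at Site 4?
60%

At Site 4 the upper boundary is at 60%.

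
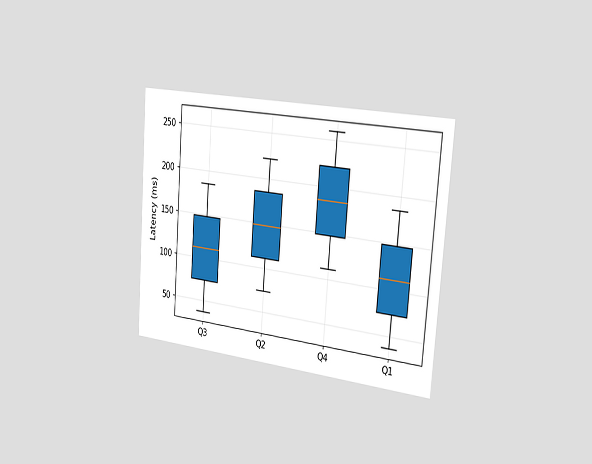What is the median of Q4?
The chart is tilted about 4° clockwise and viewed slightly from the right. The median line in the Q4 box sits at 185ms.

185ms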